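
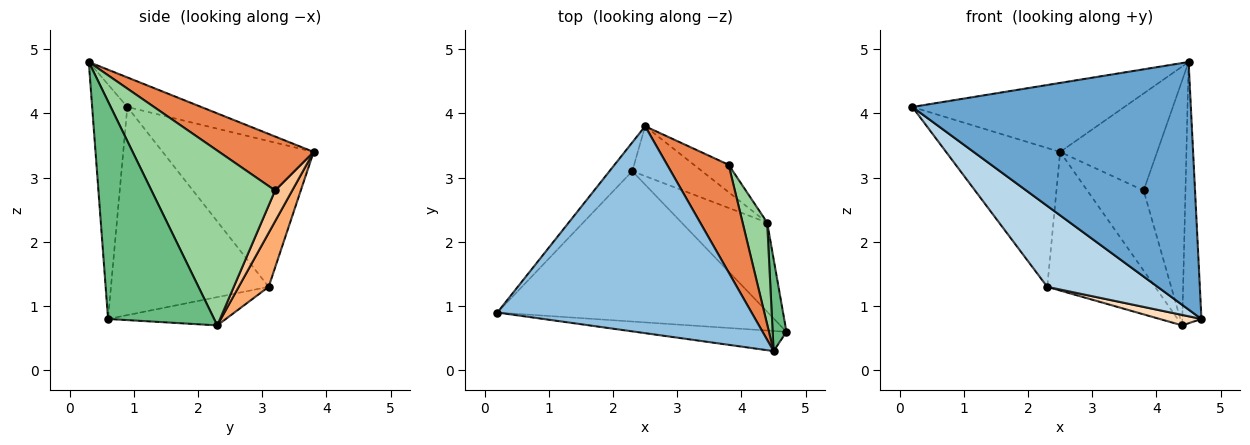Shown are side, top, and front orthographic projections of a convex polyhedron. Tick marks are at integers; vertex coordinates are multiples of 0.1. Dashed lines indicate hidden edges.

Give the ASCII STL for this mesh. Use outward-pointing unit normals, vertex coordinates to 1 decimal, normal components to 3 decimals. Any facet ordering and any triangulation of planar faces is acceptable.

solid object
 facet normal -0.125 -0.989 -0.080
  outer loop
   vertex 4.5 0.3 4.8
   vertex 0.2 0.9 4.1
   vertex 4.7 0.6 0.8
  endloop
 endfacet
 facet normal -0.110 0.315 0.943
  outer loop
   vertex 4.5 0.3 4.8
   vertex 2.5 3.8 3.4
   vertex 0.2 0.9 4.1
  endloop
 endfacet
 facet normal -0.561 -0.393 -0.729
  outer loop
   vertex 2.3 3.1 1.3
   vertex 4.7 0.6 0.8
   vertex 0.2 0.9 4.1
  endloop
 endfacet
 facet normal -0.792 0.598 -0.124
  outer loop
   vertex 2.3 3.1 1.3
   vertex 0.2 0.9 4.1
   vertex 2.5 3.8 3.4
  endloop
 endfacet
 facet normal 0.546 0.561 0.622
  outer loop
   vertex 3.8 3.2 2.8
   vertex 2.5 3.8 3.4
   vertex 4.5 0.3 4.8
  endloop
 endfacet
 facet normal 0.253 0.910 -0.328
  outer loop
   vertex 4.4 2.3 0.7
   vertex 2.3 3.1 1.3
   vertex 2.5 3.8 3.4
  endloop
 endfacet
 facet normal 0.276 0.909 -0.311
  outer loop
   vertex 4.4 2.3 0.7
   vertex 2.5 3.8 3.4
   vertex 3.8 3.2 2.8
  endloop
 endfacet
 facet normal -0.312 -0.111 -0.944
  outer loop
   vertex 4.4 2.3 0.7
   vertex 4.7 0.6 0.8
   vertex 2.3 3.1 1.3
  endloop
 endfacet
 facet normal 0.982 0.177 0.062
  outer loop
   vertex 4.4 2.3 0.7
   vertex 4.5 0.3 4.8
   vertex 4.7 0.6 0.8
  endloop
 endfacet
 facet normal 0.939 0.318 0.132
  outer loop
   vertex 4.4 2.3 0.7
   vertex 3.8 3.2 2.8
   vertex 4.5 0.3 4.8
  endloop
 endfacet
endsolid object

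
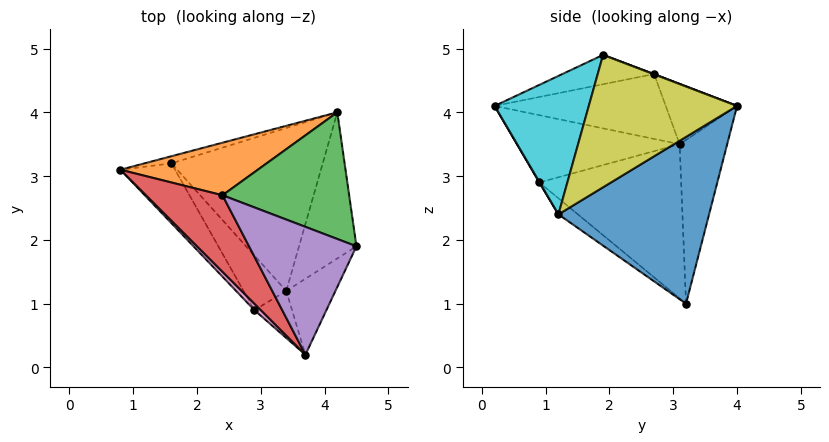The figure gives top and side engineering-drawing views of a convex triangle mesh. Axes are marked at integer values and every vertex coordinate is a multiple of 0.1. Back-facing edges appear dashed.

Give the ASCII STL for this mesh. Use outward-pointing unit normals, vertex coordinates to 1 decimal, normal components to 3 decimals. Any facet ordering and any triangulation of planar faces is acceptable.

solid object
 facet normal -0.249 0.968 -0.041
  outer loop
   vertex 1.6 3.2 1.0
   vertex 0.8 3.1 3.5
   vertex 4.2 4.0 4.1
  endloop
 endfacet
 facet normal -0.298 0.673 0.677
  outer loop
   vertex 2.4 2.7 4.6
   vertex 4.2 4.0 4.1
   vertex 0.8 3.1 3.5
  endloop
 endfacet
 facet normal 0.002 0.356 0.934
  outer loop
   vertex 2.4 2.7 4.6
   vertex 4.5 1.9 4.9
   vertex 4.2 4.0 4.1
  endloop
 endfacet
 facet normal -0.581 -0.439 0.685
  outer loop
   vertex 2.4 2.7 4.6
   vertex 0.8 3.1 3.5
   vertex 3.7 0.2 4.1
  endloop
 endfacet
 facet normal -0.250 -0.313 0.916
  outer loop
   vertex 2.4 2.7 4.6
   vertex 3.7 0.2 4.1
   vertex 4.5 1.9 4.9
  endloop
 endfacet
 facet normal -0.733 -0.629 -0.260
  outer loop
   vertex 2.9 0.9 2.9
   vertex 0.8 3.1 3.5
   vertex 1.6 3.2 1.0
  endloop
 endfacet
 facet normal -0.712 -0.698 0.068
  outer loop
   vertex 2.9 0.9 2.9
   vertex 3.7 0.2 4.1
   vertex 0.8 3.1 3.5
  endloop
 endfacet
 facet normal 0.009 -0.861 -0.508
  outer loop
   vertex 3.4 1.2 2.4
   vertex 3.7 0.2 4.1
   vertex 2.9 0.9 2.9
  endloop
 endfacet
 facet normal 0.917 -0.021 -0.398
  outer loop
   vertex 3.4 1.2 2.4
   vertex 4.2 4.0 4.1
   vertex 4.5 1.9 4.9
  endloop
 endfacet
 facet normal 0.906 -0.275 -0.322
  outer loop
   vertex 3.4 1.2 2.4
   vertex 4.5 1.9 4.9
   vertex 3.7 0.2 4.1
  endloop
 endfacet
 facet normal 0.727 0.193 -0.659
  outer loop
   vertex 3.4 1.2 2.4
   vertex 1.6 3.2 1.0
   vertex 4.2 4.0 4.1
  endloop
 endfacet
 facet normal -0.253 -0.697 -0.671
  outer loop
   vertex 3.4 1.2 2.4
   vertex 2.9 0.9 2.9
   vertex 1.6 3.2 1.0
  endloop
 endfacet
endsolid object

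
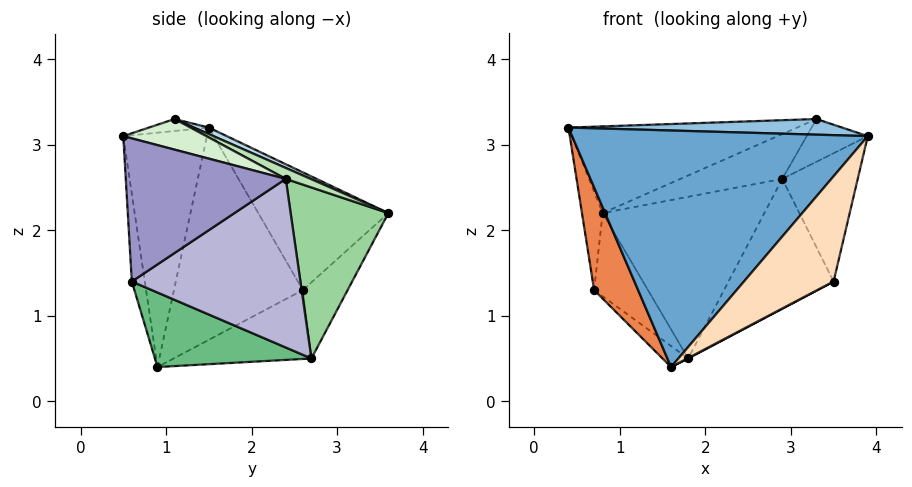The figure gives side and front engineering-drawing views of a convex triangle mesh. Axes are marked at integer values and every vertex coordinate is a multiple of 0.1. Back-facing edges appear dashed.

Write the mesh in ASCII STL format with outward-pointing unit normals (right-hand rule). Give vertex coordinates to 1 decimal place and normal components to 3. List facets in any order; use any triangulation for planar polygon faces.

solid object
 facet normal -0.271 -0.958 0.089
  outer loop
   vertex 1.6 0.9 0.4
   vertex 3.9 0.5 3.1
   vertex 0.4 1.5 3.2
  endloop
 endfacet
 facet normal -0.086 -0.391 0.916
  outer loop
   vertex 3.3 1.1 3.3
   vertex 0.4 1.5 3.2
   vertex 3.9 0.5 3.1
  endloop
 endfacet
 facet normal 0.027 0.425 0.905
  outer loop
   vertex 3.3 1.1 3.3
   vertex 0.8 3.6 2.2
   vertex 0.4 1.5 3.2
  endloop
 endfacet
 facet normal -0.985 0.157 -0.065
  outer loop
   vertex 0.7 2.6 1.3
   vertex 0.4 1.5 3.2
   vertex 0.8 3.6 2.2
  endloop
 endfacet
 facet normal -0.897 -0.306 -0.319
  outer loop
   vertex 0.7 2.6 1.3
   vertex 1.6 0.9 0.4
   vertex 0.4 1.5 3.2
  endloop
 endfacet
 facet normal -0.503 0.605 -0.617
  outer loop
   vertex 0.7 2.6 1.3
   vertex 0.8 3.6 2.2
   vertex 1.8 2.7 0.5
  endloop
 endfacet
 facet normal -0.591 0.110 -0.799
  outer loop
   vertex 0.7 2.6 1.3
   vertex 1.8 2.7 0.5
   vertex 1.6 0.9 0.4
  endloop
 endfacet
 facet normal -0.143 -0.989 -0.024
  outer loop
   vertex 3.5 0.6 1.4
   vertex 3.9 0.5 3.1
   vertex 1.6 0.9 0.4
  endloop
 endfacet
 facet normal 0.465 -0.003 -0.885
  outer loop
   vertex 3.5 0.6 1.4
   vertex 1.6 0.9 0.4
   vertex 1.8 2.7 0.5
  endloop
 endfacet
 facet normal 0.512 0.846 -0.147
  outer loop
   vertex 2.9 2.4 2.6
   vertex 1.8 2.7 0.5
   vertex 0.8 3.6 2.2
  endloop
 endfacet
 facet normal 0.122 0.499 0.858
  outer loop
   vertex 2.9 2.4 2.6
   vertex 0.8 3.6 2.2
   vertex 3.3 1.1 3.3
  endloop
 endfacet
 facet normal 0.679 0.499 0.539
  outer loop
   vertex 2.9 2.4 2.6
   vertex 3.3 1.1 3.3
   vertex 3.9 0.5 3.1
  endloop
 endfacet
 facet normal 0.889 0.419 -0.184
  outer loop
   vertex 2.9 2.4 2.6
   vertex 3.9 0.5 3.1
   vertex 3.5 0.6 1.4
  endloop
 endfacet
 facet normal 0.796 0.496 -0.346
  outer loop
   vertex 2.9 2.4 2.6
   vertex 3.5 0.6 1.4
   vertex 1.8 2.7 0.5
  endloop
 endfacet
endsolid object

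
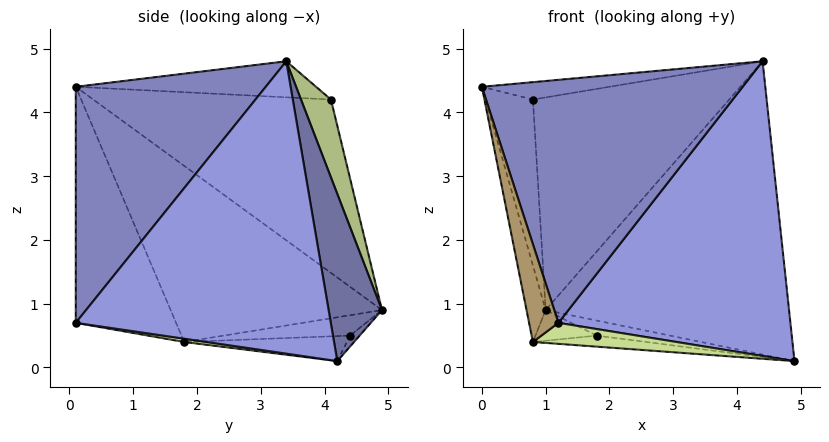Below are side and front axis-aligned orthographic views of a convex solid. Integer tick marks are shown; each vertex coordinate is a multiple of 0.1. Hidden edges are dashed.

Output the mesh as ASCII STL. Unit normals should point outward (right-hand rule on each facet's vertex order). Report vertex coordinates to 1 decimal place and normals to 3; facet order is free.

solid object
 facet normal 0.210 0.960 0.186
  outer loop
   vertex 4.4 3.4 4.8
   vertex 4.9 4.2 0.1
   vertex 1.0 4.9 0.9
  endloop
 endfacet
 facet normal 0.578 -0.794 0.188
  outer loop
   vertex 1.2 0.1 0.7
   vertex 4.4 3.4 4.8
   vertex 0.0 0.1 4.4
  endloop
 endfacet
 facet normal 0.739 -0.672 -0.036
  outer loop
   vertex 1.2 0.1 0.7
   vertex 4.9 4.2 0.1
   vertex 4.4 3.4 4.8
  endloop
 endfacet
 facet normal -0.981 0.196 -0.012
  outer loop
   vertex 0.8 4.1 4.2
   vertex 1.0 4.9 0.9
   vertex 0.0 0.1 4.4
  endloop
 endfacet
 facet normal -0.149 0.079 0.986
  outer loop
   vertex 0.8 4.1 4.2
   vertex 0.0 0.1 4.4
   vertex 4.4 3.4 4.8
  endloop
 endfacet
 facet normal 0.146 0.959 0.241
  outer loop
   vertex 0.8 4.1 4.2
   vertex 4.4 3.4 4.8
   vertex 1.0 4.9 0.9
  endloop
 endfacet
 facet normal 0.026 -0.168 -0.985
  outer loop
   vertex 0.8 1.8 0.4
   vertex 4.9 4.2 0.1
   vertex 1.2 0.1 0.7
  endloop
 endfacet
 facet normal -0.983 0.089 -0.159
  outer loop
   vertex 0.8 1.8 0.4
   vertex 0.0 0.1 4.4
   vertex 1.0 4.9 0.9
  endloop
 endfacet
 facet normal -0.916 -0.268 -0.297
  outer loop
   vertex 0.8 1.8 0.4
   vertex 1.2 0.1 0.7
   vertex 0.0 0.1 4.4
  endloop
 endfacet
 facet normal -0.072 0.551 -0.832
  outer loop
   vertex 1.8 4.4 0.5
   vertex 1.0 4.9 0.9
   vertex 4.9 4.2 0.1
  endloop
 endfacet
 facet normal -0.122 0.085 -0.989
  outer loop
   vertex 1.8 4.4 0.5
   vertex 4.9 4.2 0.1
   vertex 0.8 1.8 0.4
  endloop
 endfacet
 facet normal -0.353 0.171 -0.920
  outer loop
   vertex 1.8 4.4 0.5
   vertex 0.8 1.8 0.4
   vertex 1.0 4.9 0.9
  endloop
 endfacet
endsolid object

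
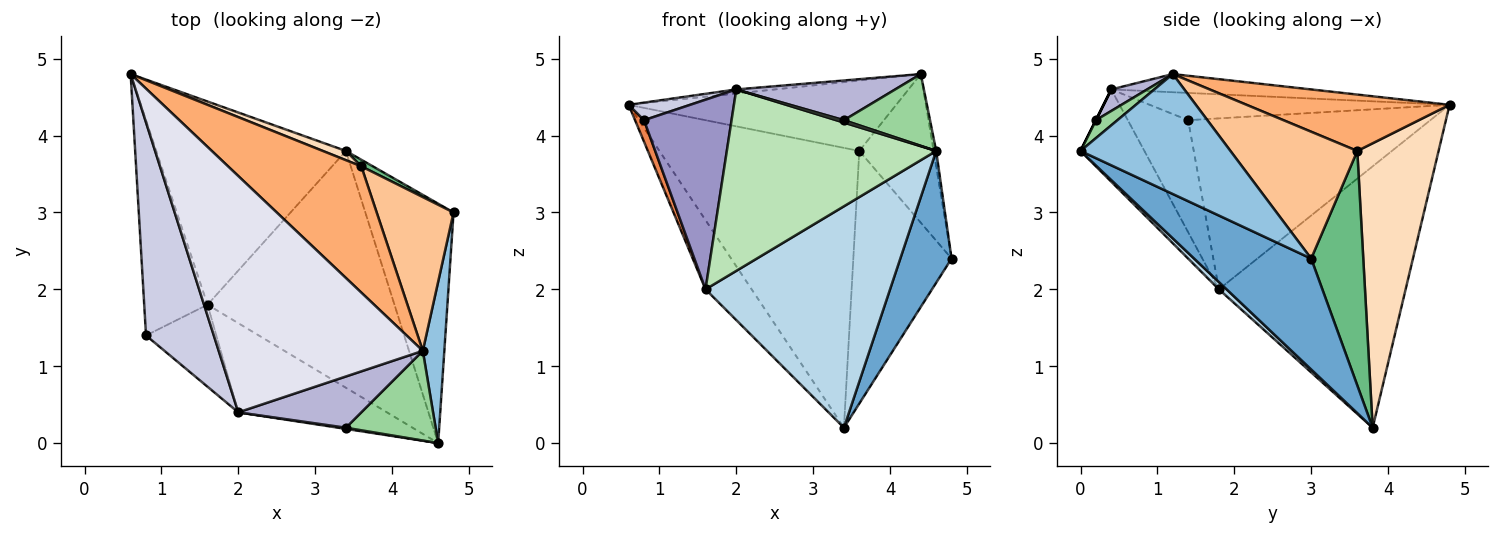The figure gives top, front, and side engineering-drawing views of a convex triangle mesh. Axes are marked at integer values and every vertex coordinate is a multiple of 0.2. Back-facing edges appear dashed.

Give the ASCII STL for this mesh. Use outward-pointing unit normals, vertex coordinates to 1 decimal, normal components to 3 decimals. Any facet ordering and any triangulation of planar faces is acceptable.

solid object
 facet normal 0.740 -0.324 -0.589
  outer loop
   vertex 3.4 3.8 0.2
   vertex 4.8 3.0 2.4
   vertex 4.6 0.0 3.8
  endloop
 endfacet
 facet normal 0.984 0.017 0.177
  outer loop
   vertex 4.4 1.2 4.8
   vertex 4.6 0.0 3.8
   vertex 4.8 3.0 2.4
  endloop
 endfacet
 facet normal 0.028 -0.683 -0.730
  outer loop
   vertex 1.6 1.8 2.0
   vertex 3.4 3.8 0.2
   vertex 4.6 0.0 3.8
  endloop
 endfacet
 facet normal -0.794 0.196 -0.576
  outer loop
   vertex 1.6 1.8 2.0
   vertex 0.6 4.8 4.4
   vertex 3.4 3.8 0.2
  endloop
 endfacet
 facet normal -0.937 -0.035 -0.347
  outer loop
   vertex 1.6 1.8 2.0
   vertex 0.8 1.4 4.2
   vertex 0.6 4.8 4.4
  endloop
 endfacet
 facet normal 0.347 0.457 0.819
  outer loop
   vertex 3.6 3.6 3.8
   vertex 0.6 4.8 4.4
   vertex 4.4 1.2 4.8
  endloop
 endfacet
 facet normal 0.765 0.448 0.463
  outer loop
   vertex 3.6 3.6 3.8
   vertex 4.4 1.2 4.8
   vertex 4.8 3.0 2.4
  endloop
 endfacet
 facet normal 0.376 0.926 0.031
  outer loop
   vertex 3.6 3.6 3.8
   vertex 3.4 3.8 0.2
   vertex 0.6 4.8 4.4
  endloop
 endfacet
 facet normal 0.468 0.883 0.023
  outer loop
   vertex 3.6 3.6 3.8
   vertex 4.8 3.0 2.4
   vertex 3.4 3.8 0.2
  endloop
 endfacet
 facet normal 0.154 -0.617 0.772
  outer loop
   vertex 3.4 0.2 4.2
   vertex 4.6 0.0 3.8
   vertex 4.4 1.2 4.8
  endloop
 endfacet
 facet normal -0.264 -0.866 -0.425
  outer loop
   vertex 2.0 0.4 4.6
   vertex 1.6 1.8 2.0
   vertex 4.6 0.0 3.8
  endloop
 endfacet
 facet normal 0.000 -0.894 0.447
  outer loop
   vertex 2.0 0.4 4.6
   vertex 4.6 0.0 3.8
   vertex 3.4 0.2 4.2
  endloop
 endfacet
 facet normal -0.535 -0.776 -0.335
  outer loop
   vertex 2.0 0.4 4.6
   vertex 0.8 1.4 4.2
   vertex 1.6 1.8 2.0
  endloop
 endfacet
 facet normal 0.137 -0.607 0.783
  outer loop
   vertex 2.0 0.4 4.6
   vertex 3.4 0.2 4.2
   vertex 4.4 1.2 4.8
  endloop
 endfacet
 facet normal -0.372 -0.076 0.925
  outer loop
   vertex 2.0 0.4 4.6
   vertex 0.6 4.8 4.4
   vertex 0.8 1.4 4.2
  endloop
 endfacet
 facet normal -0.089 0.017 0.996
  outer loop
   vertex 2.0 0.4 4.6
   vertex 4.4 1.2 4.8
   vertex 0.6 4.8 4.4
  endloop
 endfacet
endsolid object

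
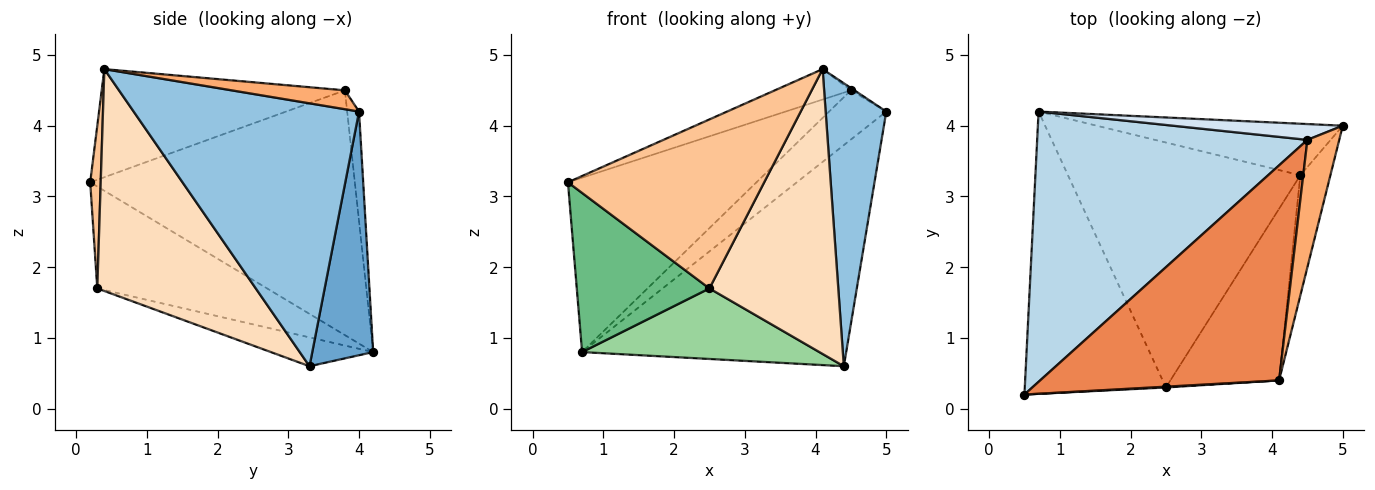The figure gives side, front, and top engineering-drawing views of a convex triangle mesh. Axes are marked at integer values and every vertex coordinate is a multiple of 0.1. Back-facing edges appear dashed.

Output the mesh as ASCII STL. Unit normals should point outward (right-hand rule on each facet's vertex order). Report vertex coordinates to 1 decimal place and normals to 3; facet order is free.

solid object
 facet normal 0.219 0.950 -0.221
  outer loop
   vertex 4.4 3.3 0.6
   vertex 0.7 4.2 0.8
   vertex 5.0 4.0 4.2
  endloop
 endfacet
 facet normal 0.960 -0.258 -0.110
  outer loop
   vertex 4.1 0.4 4.8
   vertex 4.4 3.3 0.6
   vertex 5.0 4.0 4.2
  endloop
 endfacet
 facet normal -0.606 0.431 0.669
  outer loop
   vertex 4.5 3.8 4.5
   vertex 0.7 4.2 0.8
   vertex 0.5 0.2 3.2
  endloop
 endfacet
 facet normal -0.194 0.934 0.300
  outer loop
   vertex 4.5 3.8 4.5
   vertex 5.0 4.0 4.2
   vertex 0.7 4.2 0.8
  endloop
 endfacet
 facet normal -0.409 0.128 0.904
  outer loop
   vertex 4.5 3.8 4.5
   vertex 0.5 0.2 3.2
   vertex 4.1 0.4 4.8
  endloop
 endfacet
 facet normal 0.510 0.016 0.860
  outer loop
   vertex 4.5 3.8 4.5
   vertex 4.1 0.4 4.8
   vertex 5.0 4.0 4.2
  endloop
 endfacet
 facet normal 0.053 -0.999 0.005
  outer loop
   vertex 2.5 0.3 1.7
   vertex 4.1 0.4 4.8
   vertex 0.5 0.2 3.2
  endloop
 endfacet
 facet normal 0.725 -0.590 -0.355
  outer loop
   vertex 2.5 0.3 1.7
   vertex 4.4 3.3 0.6
   vertex 4.1 0.4 4.8
  endloop
 endfacet
 facet normal -0.532 -0.416 -0.737
  outer loop
   vertex 2.5 0.3 1.7
   vertex 0.5 0.2 3.2
   vertex 0.7 4.2 0.8
  endloop
 endfacet
 facet normal -0.118 -0.275 -0.954
  outer loop
   vertex 2.5 0.3 1.7
   vertex 0.7 4.2 0.8
   vertex 4.4 3.3 0.6
  endloop
 endfacet
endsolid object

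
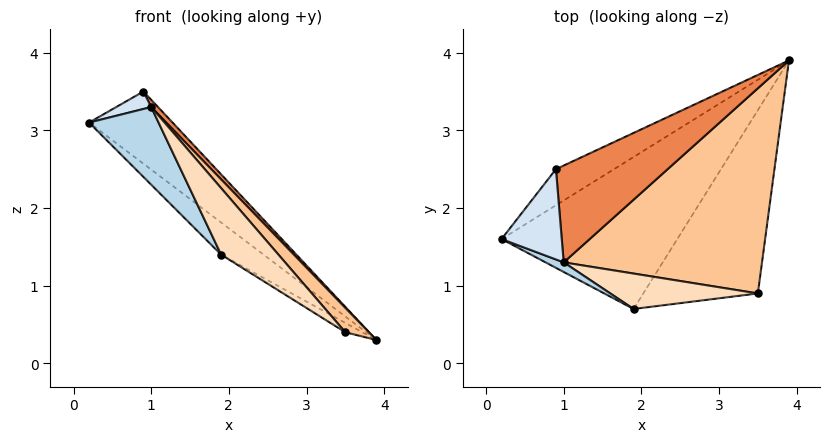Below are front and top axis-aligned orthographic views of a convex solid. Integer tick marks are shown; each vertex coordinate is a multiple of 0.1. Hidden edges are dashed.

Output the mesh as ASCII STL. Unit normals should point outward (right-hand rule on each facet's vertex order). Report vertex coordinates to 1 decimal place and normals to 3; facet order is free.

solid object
 facet normal -0.656 0.156 -0.739
  outer loop
   vertex 1.9 0.7 1.4
   vertex 0.2 1.6 3.1
   vertex 3.9 3.9 0.3
  endloop
 endfacet
 facet normal -0.667 0.667 -0.333
  outer loop
   vertex 0.9 2.5 3.5
   vertex 3.9 3.9 0.3
   vertex 0.2 1.6 3.1
  endloop
 endfacet
 facet normal -0.374 -0.921 0.114
  outer loop
   vertex 1.0 1.3 3.3
   vertex 0.2 1.6 3.1
   vertex 1.9 0.7 1.4
  endloop
 endfacet
 facet normal -0.302 -0.181 0.936
  outer loop
   vertex 1.0 1.3 3.3
   vertex 0.9 2.5 3.5
   vertex 0.2 1.6 3.1
  endloop
 endfacet
 facet normal 0.739 -0.050 0.671
  outer loop
   vertex 1.0 1.3 3.3
   vertex 3.9 3.9 0.3
   vertex 0.9 2.5 3.5
  endloop
 endfacet
 facet normal -0.533 0.043 -0.845
  outer loop
   vertex 3.5 0.9 0.4
   vertex 1.9 0.7 1.4
   vertex 3.9 3.9 0.3
  endloop
 endfacet
 facet normal 0.750 -0.078 0.657
  outer loop
   vertex 3.5 0.9 0.4
   vertex 3.9 3.9 0.3
   vertex 1.0 1.3 3.3
  endloop
 endfacet
 facet normal 0.375 -0.818 0.436
  outer loop
   vertex 3.5 0.9 0.4
   vertex 1.0 1.3 3.3
   vertex 1.9 0.7 1.4
  endloop
 endfacet
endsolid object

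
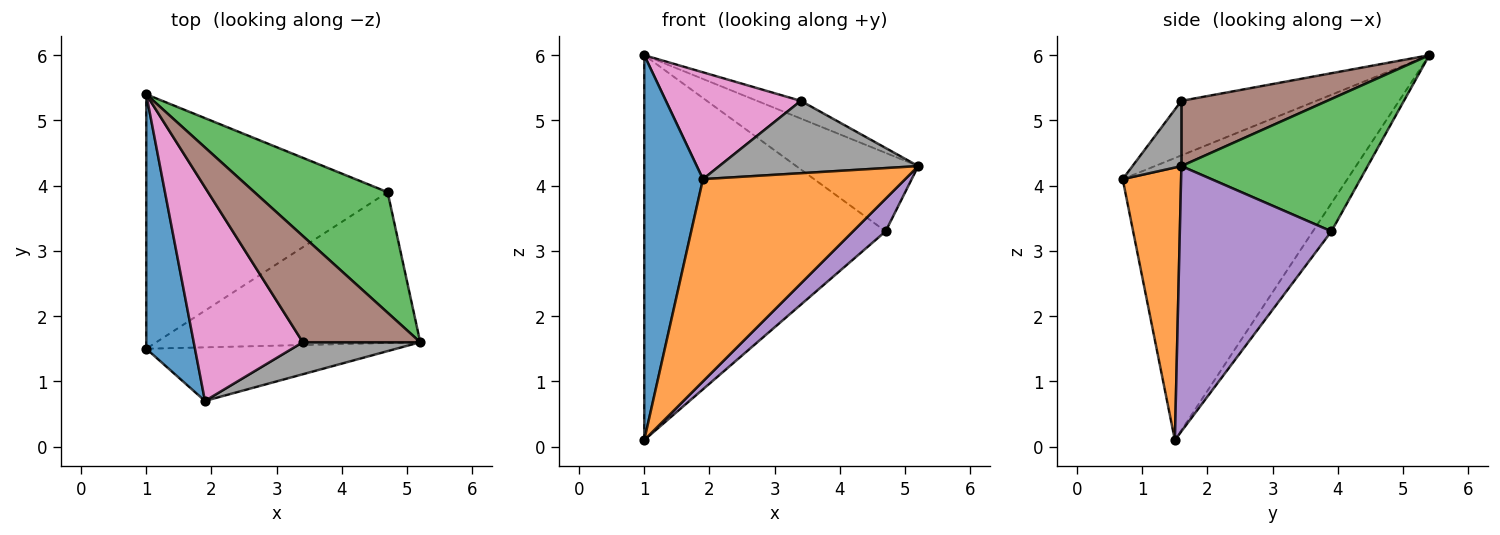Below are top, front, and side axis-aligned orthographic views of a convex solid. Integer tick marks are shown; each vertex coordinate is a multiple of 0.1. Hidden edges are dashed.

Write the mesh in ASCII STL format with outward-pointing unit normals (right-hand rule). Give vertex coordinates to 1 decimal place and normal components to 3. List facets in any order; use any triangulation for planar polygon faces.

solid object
 facet normal -0.954 -0.249 0.165
  outer loop
   vertex 1.9 0.7 4.1
   vertex 1.0 5.4 6.0
   vertex 1.0 1.5 0.1
  endloop
 endfacet
 facet normal 0.269 -0.931 -0.247
  outer loop
   vertex 1.9 0.7 4.1
   vertex 1.0 1.5 0.1
   vertex 5.2 1.6 4.3
  endloop
 endfacet
 facet normal 0.640 0.419 0.644
  outer loop
   vertex 4.7 3.9 3.3
   vertex 1.0 5.4 6.0
   vertex 5.2 1.6 4.3
  endloop
 endfacet
 facet normal -0.064 0.833 -0.550
  outer loop
   vertex 4.7 3.9 3.3
   vertex 1.0 1.5 0.1
   vertex 1.0 5.4 6.0
  endloop
 endfacet
 facet normal 0.701 -0.151 -0.697
  outer loop
   vertex 4.7 3.9 3.3
   vertex 5.2 1.6 4.3
   vertex 1.0 1.5 0.1
  endloop
 endfacet
 facet normal 0.481 0.144 0.865
  outer loop
   vertex 3.4 1.6 5.3
   vertex 5.2 1.6 4.3
   vertex 1.0 5.4 6.0
  endloop
 endfacet
 facet normal -0.408 -0.408 0.816
  outer loop
   vertex 3.4 1.6 5.3
   vertex 1.0 5.4 6.0
   vertex 1.9 0.7 4.1
  endloop
 endfacet
 facet normal 0.219 -0.892 0.395
  outer loop
   vertex 3.4 1.6 5.3
   vertex 1.9 0.7 4.1
   vertex 5.2 1.6 4.3
  endloop
 endfacet
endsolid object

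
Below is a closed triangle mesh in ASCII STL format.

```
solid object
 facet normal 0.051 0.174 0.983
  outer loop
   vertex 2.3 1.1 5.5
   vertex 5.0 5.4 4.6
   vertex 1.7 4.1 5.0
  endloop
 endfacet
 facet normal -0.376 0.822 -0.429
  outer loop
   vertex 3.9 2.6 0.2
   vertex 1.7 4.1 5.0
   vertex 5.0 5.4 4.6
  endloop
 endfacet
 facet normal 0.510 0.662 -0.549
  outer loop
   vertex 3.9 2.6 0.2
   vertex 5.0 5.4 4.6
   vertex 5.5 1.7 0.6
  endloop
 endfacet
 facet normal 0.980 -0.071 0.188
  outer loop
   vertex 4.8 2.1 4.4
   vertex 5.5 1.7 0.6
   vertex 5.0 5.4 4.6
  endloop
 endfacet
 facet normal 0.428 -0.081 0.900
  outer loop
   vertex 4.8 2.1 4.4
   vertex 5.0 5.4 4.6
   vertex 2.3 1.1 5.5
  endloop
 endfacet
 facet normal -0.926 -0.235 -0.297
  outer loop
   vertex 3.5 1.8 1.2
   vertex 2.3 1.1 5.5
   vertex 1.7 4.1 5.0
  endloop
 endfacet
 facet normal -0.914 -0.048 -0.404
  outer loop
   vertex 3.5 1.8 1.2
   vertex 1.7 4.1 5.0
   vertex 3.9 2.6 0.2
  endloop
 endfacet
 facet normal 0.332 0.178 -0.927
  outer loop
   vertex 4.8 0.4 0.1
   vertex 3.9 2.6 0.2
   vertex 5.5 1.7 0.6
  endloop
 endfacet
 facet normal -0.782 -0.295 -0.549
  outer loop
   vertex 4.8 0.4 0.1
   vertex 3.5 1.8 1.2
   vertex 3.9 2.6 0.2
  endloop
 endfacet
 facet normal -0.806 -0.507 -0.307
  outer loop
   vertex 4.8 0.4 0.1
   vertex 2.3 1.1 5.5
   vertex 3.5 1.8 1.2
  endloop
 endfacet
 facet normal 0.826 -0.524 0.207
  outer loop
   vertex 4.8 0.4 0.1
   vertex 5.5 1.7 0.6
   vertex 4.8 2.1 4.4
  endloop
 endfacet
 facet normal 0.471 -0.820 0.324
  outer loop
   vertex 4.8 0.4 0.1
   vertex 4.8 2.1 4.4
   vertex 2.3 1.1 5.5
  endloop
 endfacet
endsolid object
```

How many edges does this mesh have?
18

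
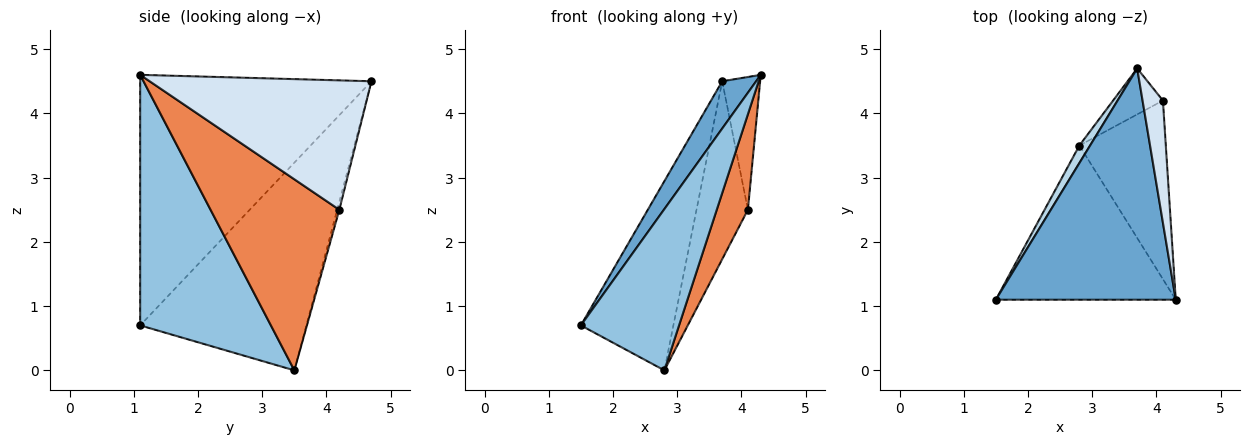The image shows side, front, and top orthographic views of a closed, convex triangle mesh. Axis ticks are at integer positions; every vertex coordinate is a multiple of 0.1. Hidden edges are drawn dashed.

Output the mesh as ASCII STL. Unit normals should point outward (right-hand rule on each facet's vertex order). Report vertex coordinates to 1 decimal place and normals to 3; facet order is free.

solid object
 facet normal -0.807 -0.118 0.579
  outer loop
   vertex 3.7 4.7 4.5
   vertex 1.5 1.1 0.7
   vertex 4.3 1.1 4.6
  endloop
 endfacet
 facet normal 0.693 -0.521 -0.498
  outer loop
   vertex 2.8 3.5 0.0
   vertex 4.3 1.1 4.6
   vertex 1.5 1.1 0.7
  endloop
 endfacet
 facet normal -0.873 0.486 0.045
  outer loop
   vertex 2.8 3.5 0.0
   vertex 1.5 1.1 0.7
   vertex 3.7 4.7 4.5
  endloop
 endfacet
 facet normal 0.974 0.167 0.153
  outer loop
   vertex 4.1 4.2 2.5
   vertex 3.7 4.7 4.5
   vertex 4.3 1.1 4.6
  endloop
 endfacet
 facet normal 0.890 -0.215 -0.402
  outer loop
   vertex 4.1 4.2 2.5
   vertex 4.3 1.1 4.6
   vertex 2.8 3.5 0.0
  endloop
 endfacet
 facet normal -0.040 0.967 -0.250
  outer loop
   vertex 4.1 4.2 2.5
   vertex 2.8 3.5 0.0
   vertex 3.7 4.7 4.5
  endloop
 endfacet
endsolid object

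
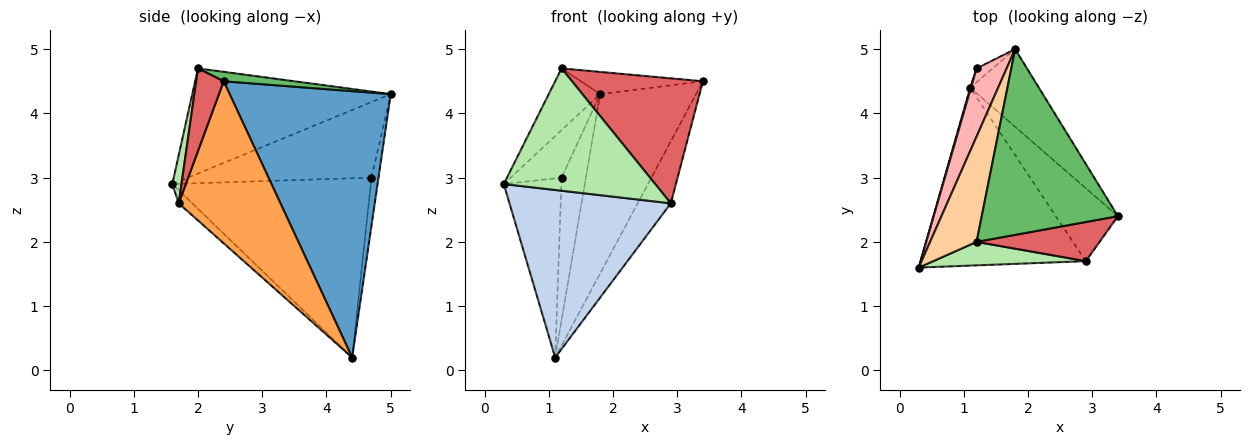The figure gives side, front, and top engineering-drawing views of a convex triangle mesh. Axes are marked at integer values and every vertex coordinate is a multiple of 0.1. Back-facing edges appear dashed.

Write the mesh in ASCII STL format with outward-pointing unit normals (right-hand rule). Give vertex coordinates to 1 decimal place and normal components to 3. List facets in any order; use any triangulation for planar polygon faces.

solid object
 facet normal 0.839 0.500 -0.216
  outer loop
   vertex 1.1 4.4 0.2
   vertex 1.8 5.0 4.3
   vertex 3.4 2.4 4.5
  endloop
 endfacet
 facet normal -0.058 -0.684 -0.727
  outer loop
   vertex 2.9 1.7 2.6
   vertex 0.3 1.6 2.9
   vertex 1.1 4.4 0.2
  endloop
 endfacet
 facet normal 0.893 0.291 -0.342
  outer loop
   vertex 2.9 1.7 2.6
   vertex 1.1 4.4 0.2
   vertex 3.4 2.4 4.5
  endloop
 endfacet
 facet normal -0.890 0.230 0.394
  outer loop
   vertex 1.2 2.0 4.7
   vertex 1.8 5.0 4.3
   vertex 0.3 1.6 2.9
  endloop
 endfacet
 facet normal 0.069 0.118 0.991
  outer loop
   vertex 1.2 2.0 4.7
   vertex 3.4 2.4 4.5
   vertex 1.8 5.0 4.3
  endloop
 endfacet
 facet normal 0.059 -0.980 0.188
  outer loop
   vertex 1.2 2.0 4.7
   vertex 0.3 1.6 2.9
   vertex 2.9 1.7 2.6
  endloop
 endfacet
 facet normal 0.197 -0.936 0.293
  outer loop
   vertex 1.2 2.0 4.7
   vertex 2.9 1.7 2.6
   vertex 3.4 2.4 4.5
  endloop
 endfacet
 facet normal -0.900 0.250 0.358
  outer loop
   vertex 1.2 4.7 3.0
   vertex 0.3 1.6 2.9
   vertex 1.8 5.0 4.3
  endloop
 endfacet
 facet normal -0.960 0.279 0.004
  outer loop
   vertex 1.2 4.7 3.0
   vertex 1.1 4.4 0.2
   vertex 0.3 1.6 2.9
  endloop
 endfacet
 facet normal -0.278 0.956 -0.093
  outer loop
   vertex 1.2 4.7 3.0
   vertex 1.8 5.0 4.3
   vertex 1.1 4.4 0.2
  endloop
 endfacet
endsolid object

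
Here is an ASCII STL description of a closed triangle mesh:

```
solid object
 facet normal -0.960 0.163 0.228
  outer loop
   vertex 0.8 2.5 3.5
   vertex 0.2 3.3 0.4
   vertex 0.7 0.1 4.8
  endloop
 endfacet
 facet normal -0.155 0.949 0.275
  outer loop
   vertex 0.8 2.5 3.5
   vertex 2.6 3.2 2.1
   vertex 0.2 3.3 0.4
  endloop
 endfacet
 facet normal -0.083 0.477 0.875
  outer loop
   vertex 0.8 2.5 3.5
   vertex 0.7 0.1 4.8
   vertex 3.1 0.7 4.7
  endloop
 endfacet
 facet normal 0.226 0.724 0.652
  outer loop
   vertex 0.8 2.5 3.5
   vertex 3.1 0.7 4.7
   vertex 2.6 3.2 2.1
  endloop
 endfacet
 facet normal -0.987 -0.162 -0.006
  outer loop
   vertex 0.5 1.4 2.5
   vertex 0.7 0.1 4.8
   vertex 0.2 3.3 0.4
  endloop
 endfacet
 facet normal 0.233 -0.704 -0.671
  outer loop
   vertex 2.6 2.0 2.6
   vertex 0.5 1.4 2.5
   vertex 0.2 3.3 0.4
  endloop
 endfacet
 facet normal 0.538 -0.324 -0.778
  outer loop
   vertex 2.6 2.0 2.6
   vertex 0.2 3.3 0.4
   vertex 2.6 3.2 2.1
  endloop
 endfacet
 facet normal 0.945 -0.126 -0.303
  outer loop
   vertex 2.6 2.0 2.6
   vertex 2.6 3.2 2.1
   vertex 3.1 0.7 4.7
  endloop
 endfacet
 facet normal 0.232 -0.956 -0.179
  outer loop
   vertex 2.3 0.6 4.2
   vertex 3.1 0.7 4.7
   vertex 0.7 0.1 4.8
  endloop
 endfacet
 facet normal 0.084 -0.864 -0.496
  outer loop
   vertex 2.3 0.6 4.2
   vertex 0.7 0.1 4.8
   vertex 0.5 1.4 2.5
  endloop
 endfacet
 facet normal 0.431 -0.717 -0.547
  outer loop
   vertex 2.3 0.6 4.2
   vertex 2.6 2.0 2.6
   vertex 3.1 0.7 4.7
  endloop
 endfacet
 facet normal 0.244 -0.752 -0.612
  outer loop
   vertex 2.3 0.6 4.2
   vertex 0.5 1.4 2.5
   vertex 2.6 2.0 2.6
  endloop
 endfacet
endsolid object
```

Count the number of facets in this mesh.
12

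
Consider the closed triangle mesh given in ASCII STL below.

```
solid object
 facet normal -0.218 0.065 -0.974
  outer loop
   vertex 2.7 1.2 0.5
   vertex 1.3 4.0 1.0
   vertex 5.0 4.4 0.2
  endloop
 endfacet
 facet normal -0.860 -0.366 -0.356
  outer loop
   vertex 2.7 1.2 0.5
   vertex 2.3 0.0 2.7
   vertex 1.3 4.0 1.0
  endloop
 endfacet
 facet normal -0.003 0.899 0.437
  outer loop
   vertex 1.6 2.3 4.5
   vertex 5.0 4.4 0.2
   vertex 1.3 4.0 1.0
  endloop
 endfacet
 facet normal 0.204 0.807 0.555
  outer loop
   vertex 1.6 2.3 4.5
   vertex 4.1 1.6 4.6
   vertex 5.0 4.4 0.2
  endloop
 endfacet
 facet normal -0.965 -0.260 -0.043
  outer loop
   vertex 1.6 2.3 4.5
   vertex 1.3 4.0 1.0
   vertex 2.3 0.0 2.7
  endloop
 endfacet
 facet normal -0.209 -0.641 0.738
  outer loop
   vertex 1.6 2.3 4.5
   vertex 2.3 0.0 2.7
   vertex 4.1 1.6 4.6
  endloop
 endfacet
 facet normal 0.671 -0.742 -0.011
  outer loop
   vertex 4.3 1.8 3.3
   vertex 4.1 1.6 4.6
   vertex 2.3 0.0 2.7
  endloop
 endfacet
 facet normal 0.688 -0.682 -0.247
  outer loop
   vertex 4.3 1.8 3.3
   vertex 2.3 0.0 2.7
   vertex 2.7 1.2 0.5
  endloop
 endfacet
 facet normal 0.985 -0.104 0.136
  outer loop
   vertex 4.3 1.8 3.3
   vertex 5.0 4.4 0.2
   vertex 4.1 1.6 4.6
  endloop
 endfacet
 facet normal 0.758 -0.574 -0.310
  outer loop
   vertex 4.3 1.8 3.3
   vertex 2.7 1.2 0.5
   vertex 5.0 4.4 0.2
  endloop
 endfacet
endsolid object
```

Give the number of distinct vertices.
7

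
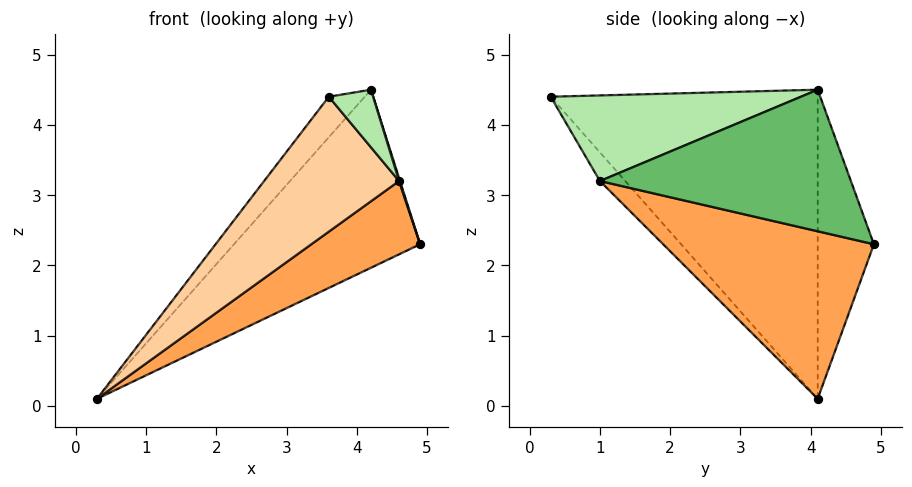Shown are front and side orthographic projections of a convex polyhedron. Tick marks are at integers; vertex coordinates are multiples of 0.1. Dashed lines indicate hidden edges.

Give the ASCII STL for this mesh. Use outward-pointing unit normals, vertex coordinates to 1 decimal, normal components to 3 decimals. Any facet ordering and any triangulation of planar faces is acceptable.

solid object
 facet normal -0.280 0.927 0.248
  outer loop
   vertex 4.2 4.1 4.5
   vertex 4.9 4.9 2.3
   vertex 0.3 4.1 0.1
  endloop
 endfacet
 facet normal -0.745 0.100 0.660
  outer loop
   vertex 4.2 4.1 4.5
   vertex 0.3 4.1 0.1
   vertex 3.6 0.3 4.4
  endloop
 endfacet
 facet normal 0.452 -0.233 -0.861
  outer loop
   vertex 4.6 1.0 3.2
   vertex 0.3 4.1 0.1
   vertex 4.9 4.9 2.3
  endloop
 endfacet
 facet normal -0.149 -0.795 -0.588
  outer loop
   vertex 4.6 1.0 3.2
   vertex 3.6 0.3 4.4
   vertex 0.3 4.1 0.1
  endloop
 endfacet
 facet normal 0.953 -0.004 0.302
  outer loop
   vertex 4.6 1.0 3.2
   vertex 4.9 4.9 2.3
   vertex 4.2 4.1 4.5
  endloop
 endfacet
 facet normal 0.800 -0.142 0.584
  outer loop
   vertex 4.6 1.0 3.2
   vertex 4.2 4.1 4.5
   vertex 3.6 0.3 4.4
  endloop
 endfacet
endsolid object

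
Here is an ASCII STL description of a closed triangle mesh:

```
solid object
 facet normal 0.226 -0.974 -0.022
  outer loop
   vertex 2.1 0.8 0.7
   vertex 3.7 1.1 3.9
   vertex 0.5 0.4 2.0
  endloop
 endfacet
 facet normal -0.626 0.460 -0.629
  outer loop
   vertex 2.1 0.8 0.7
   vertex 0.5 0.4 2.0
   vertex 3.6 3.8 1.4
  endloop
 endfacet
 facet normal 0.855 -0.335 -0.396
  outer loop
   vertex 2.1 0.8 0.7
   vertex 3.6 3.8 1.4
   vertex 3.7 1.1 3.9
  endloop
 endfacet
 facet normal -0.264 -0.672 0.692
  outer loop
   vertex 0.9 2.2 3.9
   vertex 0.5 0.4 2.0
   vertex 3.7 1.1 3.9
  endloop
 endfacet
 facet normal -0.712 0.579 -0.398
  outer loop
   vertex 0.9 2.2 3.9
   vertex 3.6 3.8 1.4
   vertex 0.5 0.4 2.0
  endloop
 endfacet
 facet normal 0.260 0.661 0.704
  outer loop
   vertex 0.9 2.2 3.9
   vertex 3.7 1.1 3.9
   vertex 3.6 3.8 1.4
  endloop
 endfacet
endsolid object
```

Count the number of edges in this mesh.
9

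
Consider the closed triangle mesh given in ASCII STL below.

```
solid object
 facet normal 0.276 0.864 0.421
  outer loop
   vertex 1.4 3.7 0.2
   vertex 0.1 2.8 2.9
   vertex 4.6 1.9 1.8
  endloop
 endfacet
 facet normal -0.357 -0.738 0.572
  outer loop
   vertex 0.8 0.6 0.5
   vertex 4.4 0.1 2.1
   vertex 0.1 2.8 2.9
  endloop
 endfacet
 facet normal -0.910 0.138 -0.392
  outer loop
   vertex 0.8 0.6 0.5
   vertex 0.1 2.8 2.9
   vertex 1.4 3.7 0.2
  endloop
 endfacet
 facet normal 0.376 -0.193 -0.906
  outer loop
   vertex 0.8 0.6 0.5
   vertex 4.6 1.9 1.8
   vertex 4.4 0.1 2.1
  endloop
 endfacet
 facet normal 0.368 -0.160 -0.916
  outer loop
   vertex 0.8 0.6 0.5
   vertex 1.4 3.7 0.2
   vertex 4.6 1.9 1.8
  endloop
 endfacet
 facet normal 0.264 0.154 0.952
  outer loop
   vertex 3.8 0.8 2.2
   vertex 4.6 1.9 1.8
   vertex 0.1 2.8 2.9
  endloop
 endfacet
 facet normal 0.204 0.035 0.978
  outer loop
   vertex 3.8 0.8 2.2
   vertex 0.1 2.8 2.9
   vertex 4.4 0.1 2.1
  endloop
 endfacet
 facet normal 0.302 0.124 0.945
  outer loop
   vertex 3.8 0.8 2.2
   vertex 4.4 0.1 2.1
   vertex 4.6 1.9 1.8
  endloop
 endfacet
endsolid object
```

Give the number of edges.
12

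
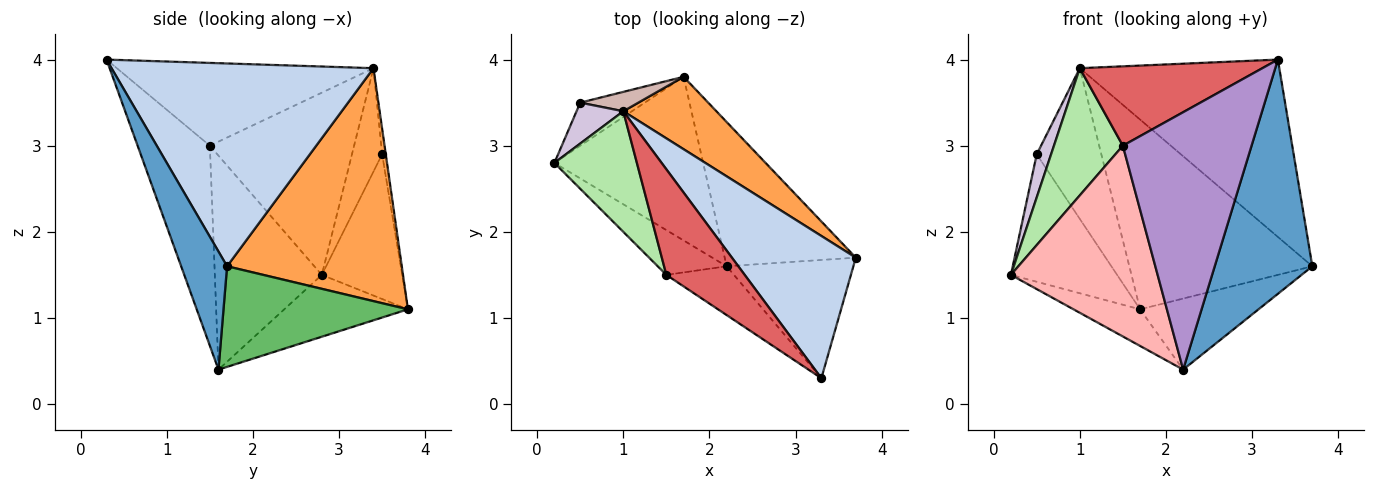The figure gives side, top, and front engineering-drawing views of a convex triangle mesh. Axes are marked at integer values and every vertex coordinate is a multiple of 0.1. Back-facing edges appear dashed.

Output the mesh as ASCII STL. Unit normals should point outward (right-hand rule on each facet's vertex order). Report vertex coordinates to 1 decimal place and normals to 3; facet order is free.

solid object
 facet normal 0.387 -0.823 -0.416
  outer loop
   vertex 2.2 1.6 0.4
   vertex 3.7 1.7 1.6
   vertex 3.3 0.3 4.0
  endloop
 endfacet
 facet normal 0.715 0.545 0.437
  outer loop
   vertex 1.0 3.4 3.9
   vertex 3.3 0.3 4.0
   vertex 3.7 1.7 1.6
  endloop
 endfacet
 facet normal 0.666 0.697 0.266
  outer loop
   vertex 1.7 3.8 1.1
   vertex 1.0 3.4 3.9
   vertex 3.7 1.7 1.6
  endloop
 endfacet
 facet normal -0.376 0.202 -0.904
  outer loop
   vertex 1.7 3.8 1.1
   vertex 2.2 1.6 0.4
   vertex 0.2 2.8 1.5
  endloop
 endfacet
 facet normal 0.567 0.364 -0.739
  outer loop
   vertex 1.7 3.8 1.1
   vertex 3.7 1.7 1.6
   vertex 2.2 1.6 0.4
  endloop
 endfacet
 facet normal -0.835 -0.399 0.378
  outer loop
   vertex 1.5 1.5 3.0
   vertex 1.0 3.4 3.9
   vertex 0.2 2.8 1.5
  endloop
 endfacet
 facet normal -0.645 -0.459 0.611
  outer loop
   vertex 1.5 1.5 3.0
   vertex 3.3 0.3 4.0
   vertex 1.0 3.4 3.9
  endloop
 endfacet
 facet normal -0.579 -0.794 -0.186
  outer loop
   vertex 1.5 1.5 3.0
   vertex 0.2 2.8 1.5
   vertex 2.2 1.6 0.4
  endloop
 endfacet
 facet normal -0.483 -0.860 -0.163
  outer loop
   vertex 1.5 1.5 3.0
   vertex 2.2 1.6 0.4
   vertex 3.3 0.3 4.0
  endloop
 endfacet
 facet normal -0.836 -0.398 0.378
  outer loop
   vertex 0.5 3.5 2.9
   vertex 0.2 2.8 1.5
   vertex 1.0 3.4 3.9
  endloop
 endfacet
 facet normal -0.583 0.770 -0.260
  outer loop
   vertex 0.5 3.5 2.9
   vertex 1.7 3.8 1.1
   vertex 0.2 2.8 1.5
  endloop
 endfacet
 facet normal -0.057 0.990 0.127
  outer loop
   vertex 0.5 3.5 2.9
   vertex 1.0 3.4 3.9
   vertex 1.7 3.8 1.1
  endloop
 endfacet
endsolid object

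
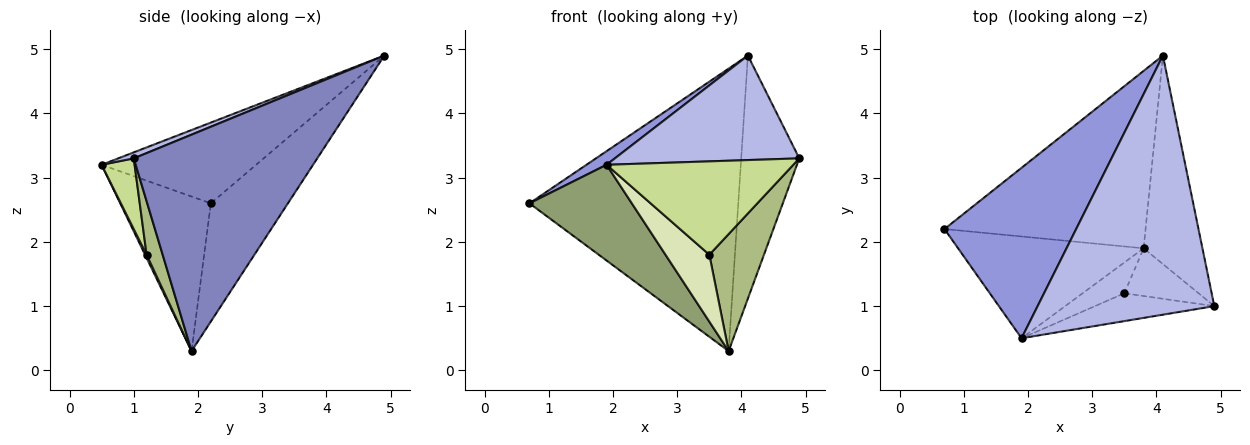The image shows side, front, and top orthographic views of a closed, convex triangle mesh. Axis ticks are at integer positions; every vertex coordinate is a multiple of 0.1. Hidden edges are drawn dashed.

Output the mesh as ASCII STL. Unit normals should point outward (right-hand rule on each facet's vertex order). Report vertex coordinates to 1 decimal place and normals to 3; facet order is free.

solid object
 facet normal -0.298 0.808 -0.508
  outer loop
   vertex 3.8 1.9 0.3
   vertex 0.7 2.2 2.6
   vertex 4.1 4.9 4.9
  endloop
 endfacet
 facet normal 0.923 0.292 -0.251
  outer loop
   vertex 3.8 1.9 0.3
   vertex 4.1 4.9 4.9
   vertex 4.9 1.0 3.3
  endloop
 endfacet
 facet normal -0.521 -0.068 0.851
  outer loop
   vertex 1.9 0.5 3.2
   vertex 4.1 4.9 4.9
   vertex 0.7 2.2 2.6
  endloop
 endfacet
 facet normal 0.031 -0.374 0.927
  outer loop
   vertex 1.9 0.5 3.2
   vertex 4.9 1.0 3.3
   vertex 4.1 4.9 4.9
  endloop
 endfacet
 facet normal -0.519 -0.586 -0.623
  outer loop
   vertex 1.9 0.5 3.2
   vertex 0.7 2.2 2.6
   vertex 3.8 1.9 0.3
  endloop
 endfacet
 facet normal 0.263 -0.893 -0.364
  outer loop
   vertex 3.5 1.2 1.8
   vertex 3.8 1.9 0.3
   vertex 4.9 1.0 3.3
  endloop
 endfacet
 facet normal 0.167 -0.945 -0.282
  outer loop
   vertex 3.5 1.2 1.8
   vertex 4.9 1.0 3.3
   vertex 1.9 0.5 3.2
  endloop
 endfacet
 facet normal 0.032 -0.908 -0.417
  outer loop
   vertex 3.5 1.2 1.8
   vertex 1.9 0.5 3.2
   vertex 3.8 1.9 0.3
  endloop
 endfacet
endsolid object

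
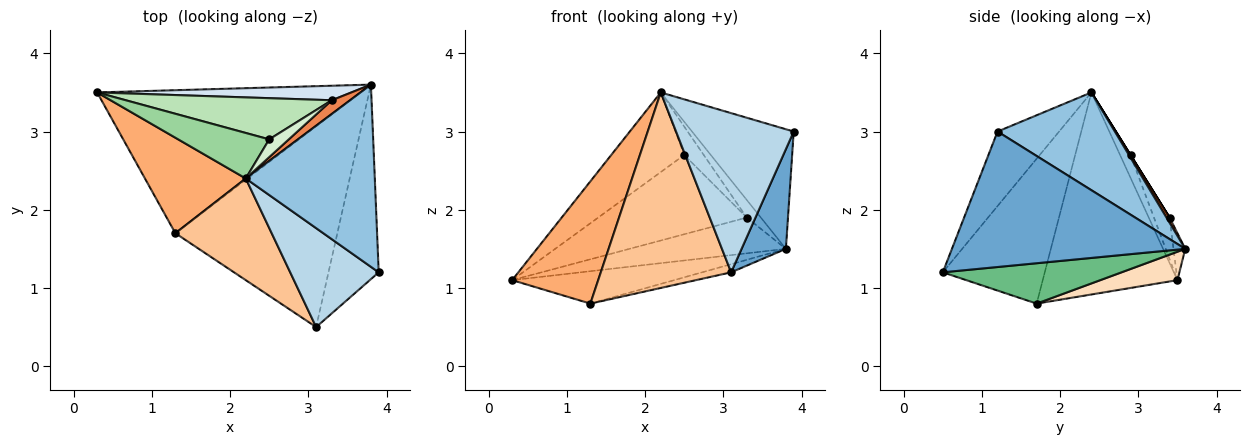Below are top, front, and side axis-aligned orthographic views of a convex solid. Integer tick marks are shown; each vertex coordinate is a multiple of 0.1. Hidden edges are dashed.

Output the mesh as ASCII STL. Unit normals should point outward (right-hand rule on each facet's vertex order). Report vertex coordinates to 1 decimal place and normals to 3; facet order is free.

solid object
 facet normal 0.923 -0.175 -0.342
  outer loop
   vertex 3.1 0.5 1.2
   vertex 3.8 3.6 1.5
   vertex 3.9 1.2 3.0
  endloop
 endfacet
 facet normal 0.535 0.464 0.706
  outer loop
   vertex 2.2 2.4 3.5
   vertex 3.9 1.2 3.0
   vertex 3.8 3.6 1.5
  endloop
 endfacet
 facet normal -0.406 -0.776 0.482
  outer loop
   vertex 2.2 2.4 3.5
   vertex 3.1 0.5 1.2
   vertex 3.9 1.2 3.0
  endloop
 endfacet
 facet normal -0.069 0.924 0.375
  outer loop
   vertex 3.3 3.4 1.9
   vertex 3.8 3.6 1.5
   vertex 0.3 3.5 1.1
  endloop
 endfacet
 facet normal 0.173 0.777 0.605
  outer loop
   vertex 3.3 3.4 1.9
   vertex 2.2 2.4 3.5
   vertex 3.8 3.6 1.5
  endloop
 endfacet
 facet normal -0.777 -0.496 0.388
  outer loop
   vertex 1.3 1.7 0.8
   vertex 2.2 2.4 3.5
   vertex 0.3 3.5 1.1
  endloop
 endfacet
 facet normal -0.570 -0.729 0.379
  outer loop
   vertex 1.3 1.7 0.8
   vertex 3.1 0.5 1.2
   vertex 2.2 2.4 3.5
  endloop
 endfacet
 facet normal 0.105 0.220 -0.970
  outer loop
   vertex 1.3 1.7 0.8
   vertex 0.3 3.5 1.1
   vertex 3.8 3.6 1.5
  endloop
 endfacet
 facet normal 0.242 0.039 -0.970
  outer loop
   vertex 1.3 1.7 0.8
   vertex 3.8 3.6 1.5
   vertex 3.1 0.5 1.2
  endloop
 endfacet
 facet normal -0.123 0.862 0.492
  outer loop
   vertex 2.5 2.9 2.7
   vertex 0.3 3.5 1.1
   vertex 2.2 2.4 3.5
  endloop
 endfacet
 facet normal -0.093 0.883 0.459
  outer loop
   vertex 2.5 2.9 2.7
   vertex 3.3 3.4 1.9
   vertex 0.3 3.5 1.1
  endloop
 endfacet
 facet normal 0.000 0.848 0.530
  outer loop
   vertex 2.5 2.9 2.7
   vertex 2.2 2.4 3.5
   vertex 3.3 3.4 1.9
  endloop
 endfacet
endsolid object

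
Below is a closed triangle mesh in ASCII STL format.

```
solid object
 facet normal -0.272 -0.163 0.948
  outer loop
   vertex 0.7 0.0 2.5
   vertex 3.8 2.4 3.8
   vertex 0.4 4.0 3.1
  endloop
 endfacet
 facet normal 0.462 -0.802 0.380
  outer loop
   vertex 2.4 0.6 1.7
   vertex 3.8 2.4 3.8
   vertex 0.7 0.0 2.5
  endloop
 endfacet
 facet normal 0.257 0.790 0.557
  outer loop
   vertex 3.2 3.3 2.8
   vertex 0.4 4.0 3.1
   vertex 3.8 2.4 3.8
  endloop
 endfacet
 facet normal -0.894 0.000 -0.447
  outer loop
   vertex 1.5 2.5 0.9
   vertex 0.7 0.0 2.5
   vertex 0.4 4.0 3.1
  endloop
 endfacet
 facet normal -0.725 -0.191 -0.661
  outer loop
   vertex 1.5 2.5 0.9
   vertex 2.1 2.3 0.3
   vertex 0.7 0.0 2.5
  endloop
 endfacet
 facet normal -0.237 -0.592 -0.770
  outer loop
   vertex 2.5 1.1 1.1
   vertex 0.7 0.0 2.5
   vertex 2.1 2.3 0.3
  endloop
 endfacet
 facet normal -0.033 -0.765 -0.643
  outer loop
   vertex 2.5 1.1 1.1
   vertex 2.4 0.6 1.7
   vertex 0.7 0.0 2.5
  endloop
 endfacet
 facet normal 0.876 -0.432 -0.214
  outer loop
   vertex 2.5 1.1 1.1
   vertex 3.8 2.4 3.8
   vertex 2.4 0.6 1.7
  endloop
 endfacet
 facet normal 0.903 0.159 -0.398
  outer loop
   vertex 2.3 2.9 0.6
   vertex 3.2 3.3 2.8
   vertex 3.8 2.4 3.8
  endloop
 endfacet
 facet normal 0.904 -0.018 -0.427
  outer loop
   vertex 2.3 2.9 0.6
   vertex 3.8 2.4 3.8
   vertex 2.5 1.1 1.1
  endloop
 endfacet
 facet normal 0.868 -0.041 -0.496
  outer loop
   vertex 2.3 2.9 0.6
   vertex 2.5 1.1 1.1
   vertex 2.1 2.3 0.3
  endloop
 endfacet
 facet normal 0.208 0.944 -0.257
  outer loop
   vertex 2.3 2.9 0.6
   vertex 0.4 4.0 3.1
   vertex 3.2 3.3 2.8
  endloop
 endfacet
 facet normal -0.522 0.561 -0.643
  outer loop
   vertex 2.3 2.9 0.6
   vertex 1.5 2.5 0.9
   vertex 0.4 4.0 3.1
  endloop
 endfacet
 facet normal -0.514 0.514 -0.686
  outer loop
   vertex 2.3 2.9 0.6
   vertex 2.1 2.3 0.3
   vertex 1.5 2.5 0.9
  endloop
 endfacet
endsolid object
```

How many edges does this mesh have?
21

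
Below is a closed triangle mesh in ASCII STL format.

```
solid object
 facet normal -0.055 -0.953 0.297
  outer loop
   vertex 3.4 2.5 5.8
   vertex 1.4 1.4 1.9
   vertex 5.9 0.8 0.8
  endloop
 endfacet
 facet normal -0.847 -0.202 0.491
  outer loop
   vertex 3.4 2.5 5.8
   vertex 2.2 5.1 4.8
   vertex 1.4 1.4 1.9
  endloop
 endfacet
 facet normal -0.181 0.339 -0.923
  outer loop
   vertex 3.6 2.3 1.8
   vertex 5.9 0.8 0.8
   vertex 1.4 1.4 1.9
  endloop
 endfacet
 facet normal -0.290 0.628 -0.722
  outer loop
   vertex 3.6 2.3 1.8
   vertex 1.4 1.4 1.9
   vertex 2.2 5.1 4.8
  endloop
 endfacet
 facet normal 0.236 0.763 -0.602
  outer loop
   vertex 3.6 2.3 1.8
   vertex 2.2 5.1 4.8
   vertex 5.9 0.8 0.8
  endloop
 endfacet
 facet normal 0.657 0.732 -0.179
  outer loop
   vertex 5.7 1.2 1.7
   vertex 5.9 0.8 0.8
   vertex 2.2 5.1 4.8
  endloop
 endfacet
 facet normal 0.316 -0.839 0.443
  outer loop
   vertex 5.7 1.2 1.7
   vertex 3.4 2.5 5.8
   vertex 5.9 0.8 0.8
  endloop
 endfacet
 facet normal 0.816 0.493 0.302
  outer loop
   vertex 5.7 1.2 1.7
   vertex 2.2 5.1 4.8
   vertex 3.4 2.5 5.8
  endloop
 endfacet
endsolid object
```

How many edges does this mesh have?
12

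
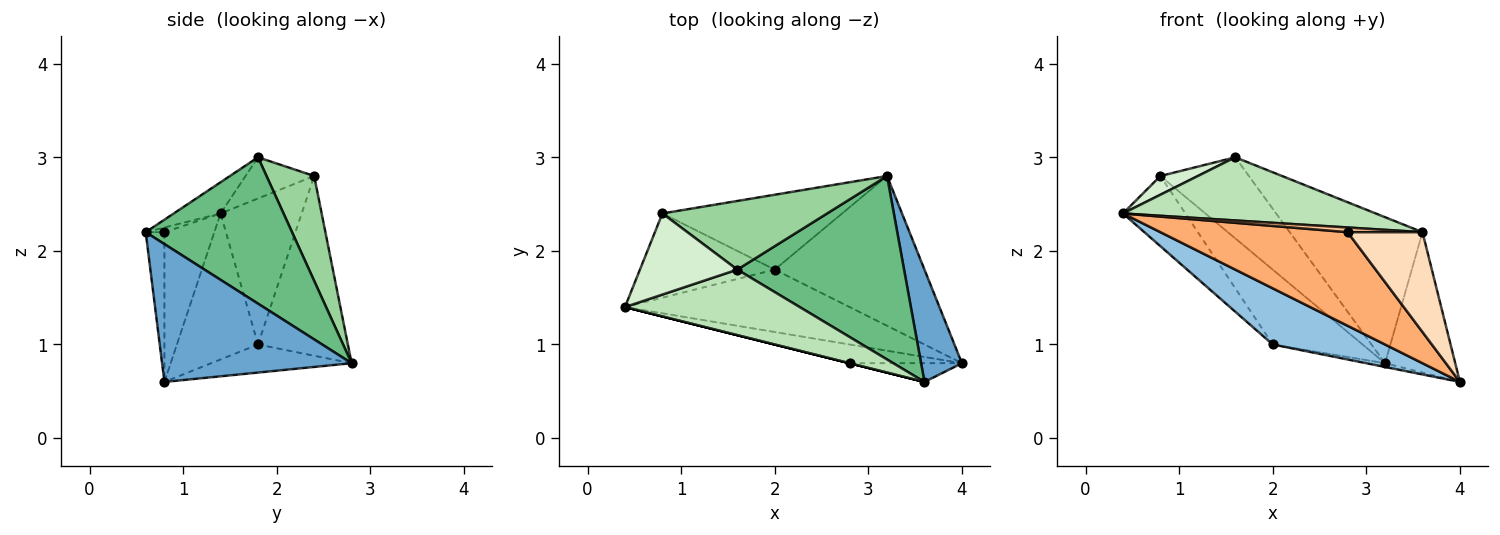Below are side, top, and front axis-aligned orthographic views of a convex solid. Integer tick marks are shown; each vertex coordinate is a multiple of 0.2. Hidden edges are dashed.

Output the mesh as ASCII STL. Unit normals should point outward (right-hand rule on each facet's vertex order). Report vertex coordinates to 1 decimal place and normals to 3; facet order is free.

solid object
 facet normal 0.904 0.335 0.268
  outer loop
   vertex 3.6 0.6 2.2
   vertex 4.0 0.8 0.6
   vertex 3.2 2.8 0.8
  endloop
 endfacet
 facet normal -0.435 -0.602 -0.669
  outer loop
   vertex 2.0 1.8 1.0
   vertex 4.0 0.8 0.6
   vertex 0.4 1.4 2.4
  endloop
 endfacet
 facet normal -0.184 0.025 -0.983
  outer loop
   vertex 2.0 1.8 1.0
   vertex 3.2 2.8 0.8
   vertex 4.0 0.8 0.6
  endloop
 endfacet
 facet normal -0.640 0.492 -0.590
  outer loop
   vertex 2.0 1.8 1.0
   vertex 0.4 1.4 2.4
   vertex 0.8 2.4 2.8
  endloop
 endfacet
 facet normal -0.577 0.577 -0.577
  outer loop
   vertex 2.0 1.8 1.0
   vertex 0.8 2.4 2.8
   vertex 3.2 2.8 0.8
  endloop
 endfacet
 facet normal -0.253 -0.949 -0.190
  outer loop
   vertex 2.8 0.8 2.2
   vertex 0.4 1.4 2.4
   vertex 4.0 0.8 0.6
  endloop
 endfacet
 facet normal -0.243 -0.970 0.000
  outer loop
   vertex 2.8 0.8 2.2
   vertex 3.6 0.6 2.2
   vertex 0.4 1.4 2.4
  endloop
 endfacet
 facet normal -0.239 -0.954 -0.179
  outer loop
   vertex 2.8 0.8 2.2
   vertex 4.0 0.8 0.6
   vertex 3.6 0.6 2.2
  endloop
 endfacet
 facet normal 0.566 0.513 0.645
  outer loop
   vertex 1.6 1.8 3.0
   vertex 3.6 0.6 2.2
   vertex 3.2 2.8 0.8
  endloop
 endfacet
 facet normal 0.380 0.706 0.597
  outer loop
   vertex 1.6 1.8 3.0
   vertex 3.2 2.8 0.8
   vertex 0.8 2.4 2.8
  endloop
 endfacet
 facet normal -0.127 -0.688 0.714
  outer loop
   vertex 1.6 1.8 3.0
   vertex 0.4 1.4 2.4
   vertex 3.6 0.6 2.2
  endloop
 endfacet
 facet normal -0.381 -0.208 0.901
  outer loop
   vertex 1.6 1.8 3.0
   vertex 0.8 2.4 2.8
   vertex 0.4 1.4 2.4
  endloop
 endfacet
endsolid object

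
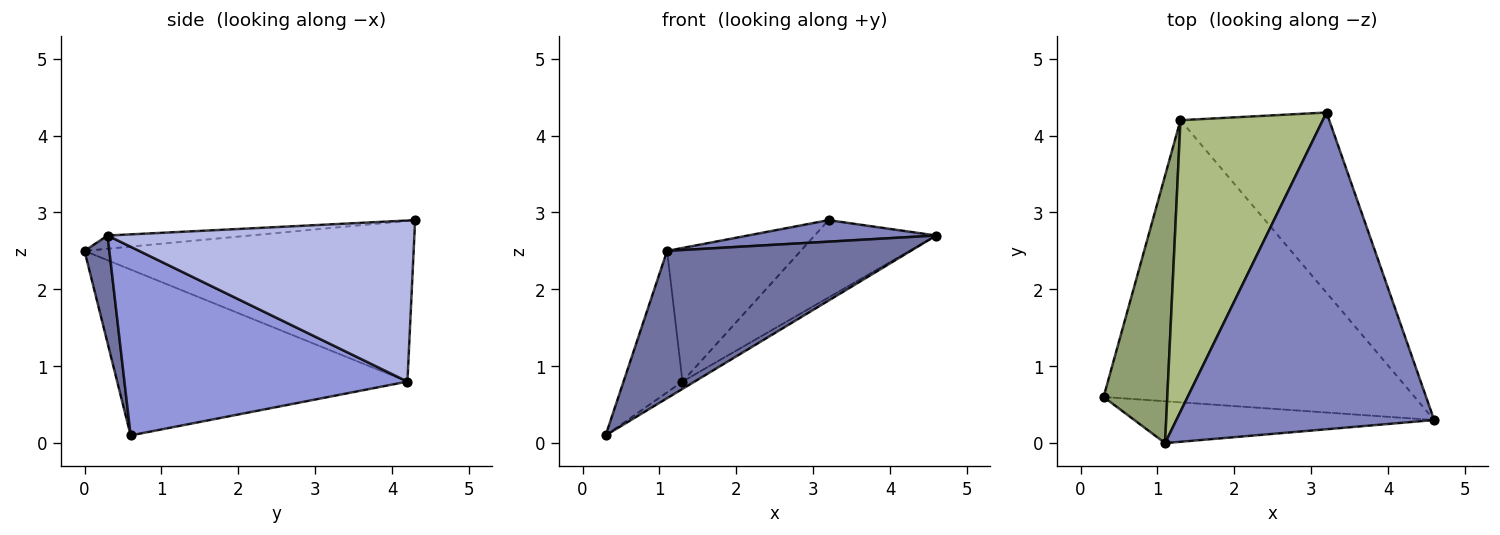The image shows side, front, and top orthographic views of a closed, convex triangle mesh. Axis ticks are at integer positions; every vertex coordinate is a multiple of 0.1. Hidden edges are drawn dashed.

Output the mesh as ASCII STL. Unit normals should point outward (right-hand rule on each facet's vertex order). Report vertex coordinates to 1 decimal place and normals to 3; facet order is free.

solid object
 facet normal 0.098 -0.957 -0.272
  outer loop
   vertex 1.1 0.0 2.5
   vertex 0.3 0.6 0.1
   vertex 4.6 0.3 2.7
  endloop
 endfacet
 facet normal -0.051 -0.068 0.996
  outer loop
   vertex 1.1 0.0 2.5
   vertex 4.6 0.3 2.7
   vertex 3.2 4.3 2.9
  endloop
 endfacet
 facet normal 0.518 0.022 -0.855
  outer loop
   vertex 1.3 4.2 0.8
   vertex 4.6 0.3 2.7
   vertex 0.3 0.6 0.1
  endloop
 endfacet
 facet normal 0.705 0.279 -0.651
  outer loop
   vertex 1.3 4.2 0.8
   vertex 3.2 4.3 2.9
   vertex 4.6 0.3 2.7
  endloop
 endfacet
 facet normal -0.917 0.186 0.352
  outer loop
   vertex 1.3 4.2 0.8
   vertex 0.3 0.6 0.1
   vertex 1.1 0.0 2.5
  endloop
 endfacet
 facet normal -0.716 0.291 0.634
  outer loop
   vertex 1.3 4.2 0.8
   vertex 1.1 0.0 2.5
   vertex 3.2 4.3 2.9
  endloop
 endfacet
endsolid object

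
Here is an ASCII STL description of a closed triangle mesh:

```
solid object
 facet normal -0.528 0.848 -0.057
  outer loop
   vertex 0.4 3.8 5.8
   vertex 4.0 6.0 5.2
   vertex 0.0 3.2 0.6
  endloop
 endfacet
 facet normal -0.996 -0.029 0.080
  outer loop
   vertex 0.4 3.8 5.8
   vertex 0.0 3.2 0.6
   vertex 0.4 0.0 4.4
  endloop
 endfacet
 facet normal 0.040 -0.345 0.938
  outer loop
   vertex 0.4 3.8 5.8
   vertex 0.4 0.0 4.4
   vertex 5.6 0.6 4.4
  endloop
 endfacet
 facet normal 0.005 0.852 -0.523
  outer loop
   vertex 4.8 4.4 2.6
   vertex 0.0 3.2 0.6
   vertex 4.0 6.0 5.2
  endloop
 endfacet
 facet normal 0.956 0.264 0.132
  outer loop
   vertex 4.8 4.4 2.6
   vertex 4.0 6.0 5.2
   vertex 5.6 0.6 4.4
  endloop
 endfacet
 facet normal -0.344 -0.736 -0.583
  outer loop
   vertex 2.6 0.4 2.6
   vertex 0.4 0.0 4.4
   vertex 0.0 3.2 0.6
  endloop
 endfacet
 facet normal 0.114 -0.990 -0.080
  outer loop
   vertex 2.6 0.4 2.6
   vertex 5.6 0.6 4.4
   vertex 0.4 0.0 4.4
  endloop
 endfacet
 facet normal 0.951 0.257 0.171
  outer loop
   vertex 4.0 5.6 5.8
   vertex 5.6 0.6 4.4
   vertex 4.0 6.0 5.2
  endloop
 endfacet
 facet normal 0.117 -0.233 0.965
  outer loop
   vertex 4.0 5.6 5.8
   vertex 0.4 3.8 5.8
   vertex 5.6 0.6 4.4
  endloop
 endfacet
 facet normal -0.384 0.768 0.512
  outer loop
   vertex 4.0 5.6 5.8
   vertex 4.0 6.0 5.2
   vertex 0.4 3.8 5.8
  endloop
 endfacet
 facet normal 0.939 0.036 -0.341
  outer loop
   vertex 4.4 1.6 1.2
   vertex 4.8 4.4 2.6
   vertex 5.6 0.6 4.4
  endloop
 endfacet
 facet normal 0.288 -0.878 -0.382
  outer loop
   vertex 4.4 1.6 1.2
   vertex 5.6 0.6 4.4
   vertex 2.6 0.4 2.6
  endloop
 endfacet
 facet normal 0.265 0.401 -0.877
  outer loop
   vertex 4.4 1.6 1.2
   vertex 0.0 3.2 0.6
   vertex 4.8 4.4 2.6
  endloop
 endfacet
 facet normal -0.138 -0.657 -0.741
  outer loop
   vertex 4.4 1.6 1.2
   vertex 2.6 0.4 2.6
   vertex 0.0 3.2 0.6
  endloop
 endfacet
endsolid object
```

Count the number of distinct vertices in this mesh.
9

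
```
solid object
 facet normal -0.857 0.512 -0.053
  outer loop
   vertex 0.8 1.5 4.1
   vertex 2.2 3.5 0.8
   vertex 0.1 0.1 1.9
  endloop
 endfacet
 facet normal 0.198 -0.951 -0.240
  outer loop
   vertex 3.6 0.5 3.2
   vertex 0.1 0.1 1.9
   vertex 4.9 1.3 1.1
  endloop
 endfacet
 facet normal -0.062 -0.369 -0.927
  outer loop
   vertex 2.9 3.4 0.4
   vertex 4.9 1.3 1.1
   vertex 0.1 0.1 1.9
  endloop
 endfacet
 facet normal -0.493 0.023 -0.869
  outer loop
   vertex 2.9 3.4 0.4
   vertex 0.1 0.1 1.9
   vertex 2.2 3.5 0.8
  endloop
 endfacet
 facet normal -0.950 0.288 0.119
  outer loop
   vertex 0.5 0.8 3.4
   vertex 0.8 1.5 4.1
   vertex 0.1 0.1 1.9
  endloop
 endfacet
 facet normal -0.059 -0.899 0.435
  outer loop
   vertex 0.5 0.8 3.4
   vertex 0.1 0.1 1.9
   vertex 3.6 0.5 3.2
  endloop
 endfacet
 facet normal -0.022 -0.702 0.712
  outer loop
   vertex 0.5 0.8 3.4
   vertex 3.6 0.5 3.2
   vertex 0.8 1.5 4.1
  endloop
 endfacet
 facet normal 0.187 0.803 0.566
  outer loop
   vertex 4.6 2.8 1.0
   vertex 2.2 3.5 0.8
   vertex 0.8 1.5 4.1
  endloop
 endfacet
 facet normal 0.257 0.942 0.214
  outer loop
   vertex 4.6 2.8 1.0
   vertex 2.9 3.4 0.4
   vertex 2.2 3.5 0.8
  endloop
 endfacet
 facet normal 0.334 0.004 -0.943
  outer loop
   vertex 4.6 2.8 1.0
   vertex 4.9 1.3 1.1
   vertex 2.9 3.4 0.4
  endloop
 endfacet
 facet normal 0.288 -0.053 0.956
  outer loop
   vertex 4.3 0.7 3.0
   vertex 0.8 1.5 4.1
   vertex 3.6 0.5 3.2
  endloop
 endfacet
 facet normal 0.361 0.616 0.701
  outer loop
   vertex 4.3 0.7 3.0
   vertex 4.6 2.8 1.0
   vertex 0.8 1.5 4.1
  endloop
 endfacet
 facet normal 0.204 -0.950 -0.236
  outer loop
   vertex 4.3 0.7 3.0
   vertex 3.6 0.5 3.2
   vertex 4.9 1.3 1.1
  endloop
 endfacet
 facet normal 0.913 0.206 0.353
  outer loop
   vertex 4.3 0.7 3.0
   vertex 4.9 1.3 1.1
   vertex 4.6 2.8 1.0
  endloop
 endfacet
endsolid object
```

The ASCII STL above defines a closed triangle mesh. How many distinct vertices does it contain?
9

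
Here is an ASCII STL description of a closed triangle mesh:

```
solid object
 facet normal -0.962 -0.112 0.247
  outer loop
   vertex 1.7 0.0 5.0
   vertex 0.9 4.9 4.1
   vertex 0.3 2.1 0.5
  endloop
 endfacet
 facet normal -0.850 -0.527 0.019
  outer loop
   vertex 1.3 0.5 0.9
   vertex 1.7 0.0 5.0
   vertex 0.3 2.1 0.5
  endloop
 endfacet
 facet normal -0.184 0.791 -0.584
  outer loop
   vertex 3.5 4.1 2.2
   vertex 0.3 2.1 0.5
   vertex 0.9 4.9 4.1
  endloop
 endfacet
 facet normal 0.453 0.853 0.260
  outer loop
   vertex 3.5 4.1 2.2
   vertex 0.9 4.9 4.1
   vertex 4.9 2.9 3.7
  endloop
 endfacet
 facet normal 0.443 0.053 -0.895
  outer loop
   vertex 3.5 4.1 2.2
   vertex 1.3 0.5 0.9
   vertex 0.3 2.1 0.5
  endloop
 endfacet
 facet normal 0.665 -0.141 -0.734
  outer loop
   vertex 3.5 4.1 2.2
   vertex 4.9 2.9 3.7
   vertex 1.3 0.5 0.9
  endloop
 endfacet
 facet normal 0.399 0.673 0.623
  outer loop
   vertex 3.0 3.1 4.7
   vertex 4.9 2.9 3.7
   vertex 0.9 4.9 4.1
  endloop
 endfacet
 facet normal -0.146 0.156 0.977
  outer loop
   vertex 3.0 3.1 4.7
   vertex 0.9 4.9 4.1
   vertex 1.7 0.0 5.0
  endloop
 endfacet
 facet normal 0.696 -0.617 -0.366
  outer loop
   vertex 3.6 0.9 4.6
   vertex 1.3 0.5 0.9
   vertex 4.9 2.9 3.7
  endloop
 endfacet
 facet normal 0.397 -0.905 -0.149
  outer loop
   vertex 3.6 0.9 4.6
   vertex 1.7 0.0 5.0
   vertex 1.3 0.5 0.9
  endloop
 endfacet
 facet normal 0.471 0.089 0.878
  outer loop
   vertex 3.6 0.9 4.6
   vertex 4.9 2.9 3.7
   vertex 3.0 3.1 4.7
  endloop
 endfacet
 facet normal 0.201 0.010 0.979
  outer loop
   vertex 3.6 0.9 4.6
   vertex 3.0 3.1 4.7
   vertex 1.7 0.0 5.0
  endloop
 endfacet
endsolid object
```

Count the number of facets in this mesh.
12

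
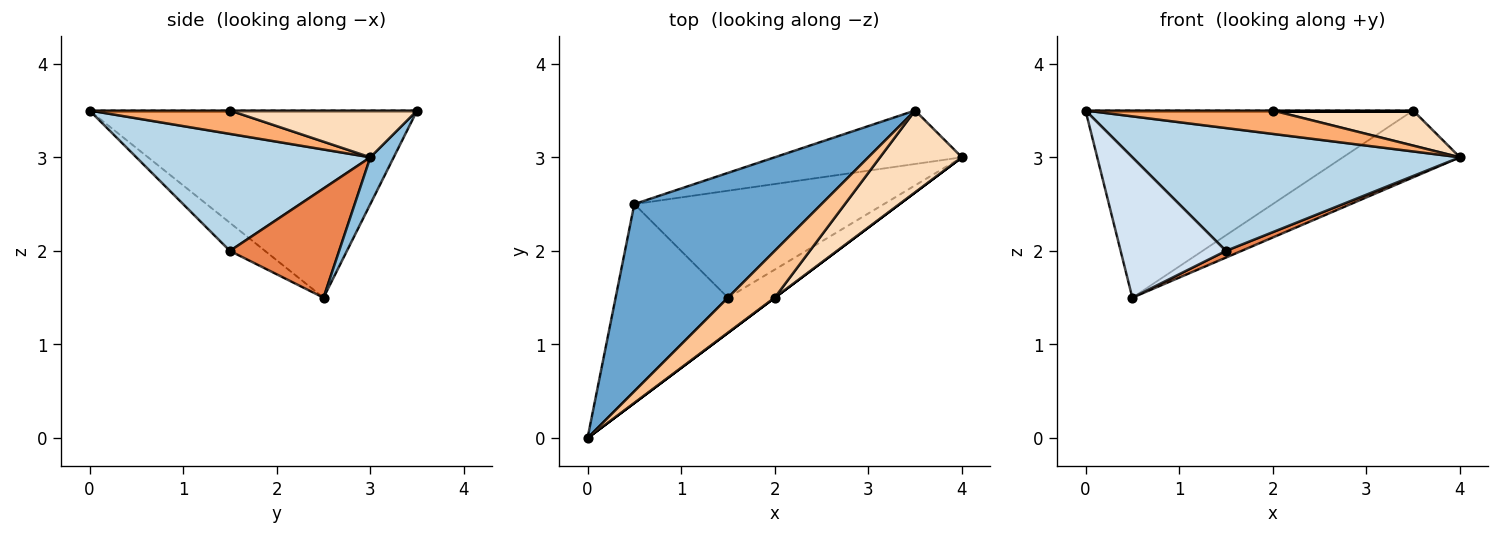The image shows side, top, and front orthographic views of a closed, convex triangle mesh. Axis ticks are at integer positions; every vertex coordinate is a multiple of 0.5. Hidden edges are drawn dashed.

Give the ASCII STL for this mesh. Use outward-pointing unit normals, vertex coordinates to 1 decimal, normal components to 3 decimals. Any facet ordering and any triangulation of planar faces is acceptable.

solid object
 facet normal -0.577 0.577 0.577
  outer loop
   vertex 3.5 3.5 3.5
   vertex 0.5 2.5 1.5
   vertex 0.0 0.0 3.5
  endloop
 endfacet
 facet normal 0.154 0.772 -0.617
  outer loop
   vertex 3.5 3.5 3.5
   vertex 4.0 3.0 3.0
   vertex 0.5 2.5 1.5
  endloop
 endfacet
 facet normal 0.566 -0.793 -0.226
  outer loop
   vertex 1.5 1.5 2.0
   vertex 4.0 3.0 3.0
   vertex 0.0 0.0 3.5
  endloop
 endfacet
 facet normal -0.196 -0.588 -0.784
  outer loop
   vertex 1.5 1.5 2.0
   vertex 0.0 0.0 3.5
   vertex 0.5 2.5 1.5
  endloop
 endfacet
 facet normal 0.400 -0.057 -0.915
  outer loop
   vertex 1.5 1.5 2.0
   vertex 0.5 2.5 1.5
   vertex 4.0 3.0 3.0
  endloop
 endfacet
 facet normal 0.600 -0.800 0.000
  outer loop
   vertex 2.0 1.5 3.5
   vertex 0.0 0.0 3.5
   vertex 4.0 3.0 3.0
  endloop
 endfacet
 facet normal 0.000 0.000 1.000
  outer loop
   vertex 2.0 1.5 3.5
   vertex 3.5 3.5 3.5
   vertex 0.0 0.0 3.5
  endloop
 endfacet
 facet normal 0.465 -0.349 0.814
  outer loop
   vertex 2.0 1.5 3.5
   vertex 4.0 3.0 3.0
   vertex 3.5 3.5 3.5
  endloop
 endfacet
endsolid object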